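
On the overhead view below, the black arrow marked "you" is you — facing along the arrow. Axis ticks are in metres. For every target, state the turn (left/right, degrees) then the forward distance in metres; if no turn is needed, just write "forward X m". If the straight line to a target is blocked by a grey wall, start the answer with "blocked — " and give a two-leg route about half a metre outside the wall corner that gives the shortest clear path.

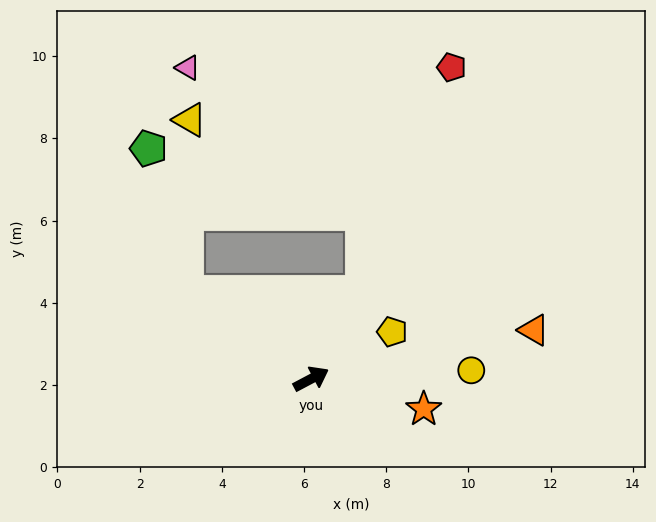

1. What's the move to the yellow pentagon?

turn left 2°, forward 2.3 m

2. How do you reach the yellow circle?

turn right 25°, forward 3.9 m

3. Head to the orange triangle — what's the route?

turn right 16°, forward 5.5 m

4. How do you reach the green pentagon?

blocked — turn left 117°, forward 3.7 m, then turn right 40°, forward 3.6 m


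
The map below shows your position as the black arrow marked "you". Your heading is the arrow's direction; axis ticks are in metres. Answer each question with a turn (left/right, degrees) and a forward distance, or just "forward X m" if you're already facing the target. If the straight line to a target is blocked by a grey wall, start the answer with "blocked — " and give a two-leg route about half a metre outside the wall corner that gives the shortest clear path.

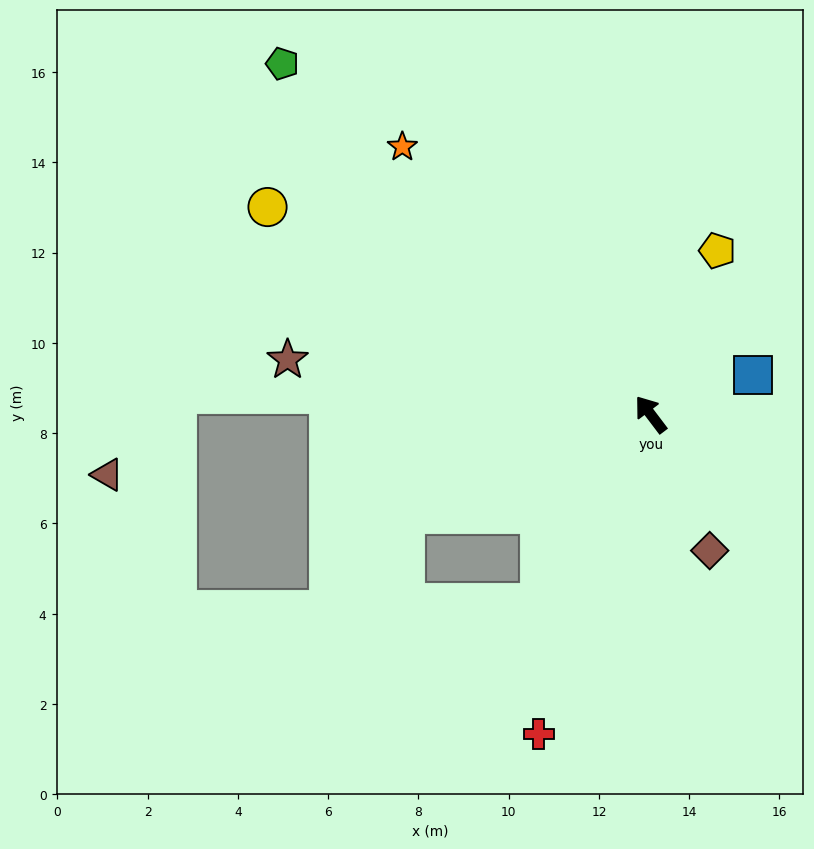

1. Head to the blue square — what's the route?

turn right 106°, forward 2.4 m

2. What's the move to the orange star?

turn left 6°, forward 8.1 m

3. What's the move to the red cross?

turn left 124°, forward 7.5 m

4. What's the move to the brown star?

turn left 44°, forward 8.1 m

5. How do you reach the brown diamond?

turn left 166°, forward 3.3 m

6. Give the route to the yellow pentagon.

turn right 59°, forward 3.9 m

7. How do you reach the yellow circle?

turn left 24°, forward 9.7 m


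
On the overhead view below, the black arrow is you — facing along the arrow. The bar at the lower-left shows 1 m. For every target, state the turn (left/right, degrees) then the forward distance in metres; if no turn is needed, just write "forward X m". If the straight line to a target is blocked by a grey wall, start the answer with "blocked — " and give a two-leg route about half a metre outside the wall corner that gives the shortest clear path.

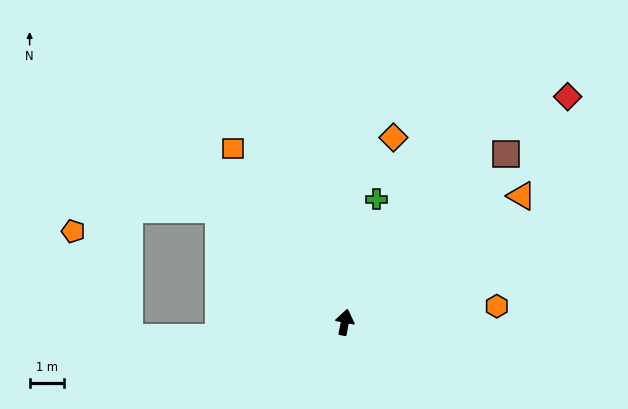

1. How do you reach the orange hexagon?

turn right 73°, forward 4.5 m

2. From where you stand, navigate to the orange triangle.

turn right 44°, forward 6.4 m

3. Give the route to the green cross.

turn right 4°, forward 3.7 m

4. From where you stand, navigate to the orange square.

turn left 44°, forward 6.1 m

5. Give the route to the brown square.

turn right 33°, forward 6.8 m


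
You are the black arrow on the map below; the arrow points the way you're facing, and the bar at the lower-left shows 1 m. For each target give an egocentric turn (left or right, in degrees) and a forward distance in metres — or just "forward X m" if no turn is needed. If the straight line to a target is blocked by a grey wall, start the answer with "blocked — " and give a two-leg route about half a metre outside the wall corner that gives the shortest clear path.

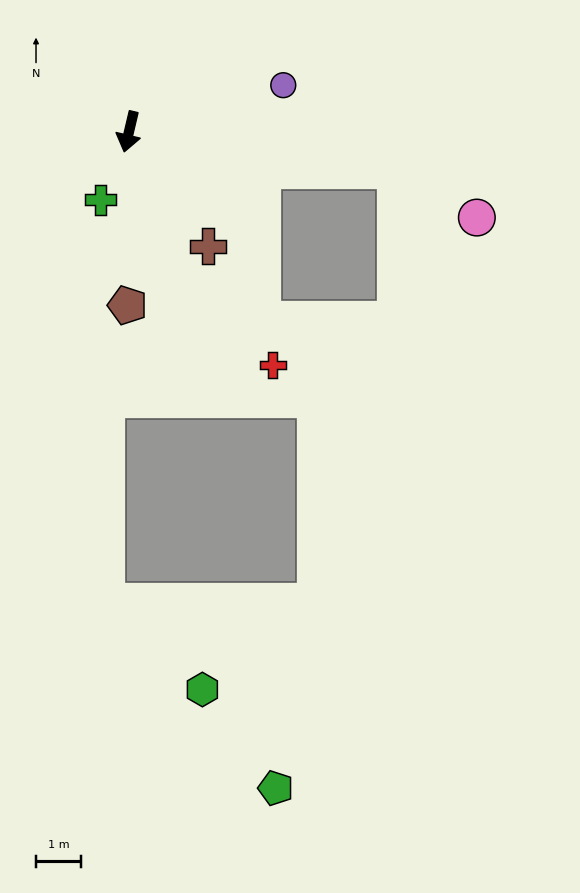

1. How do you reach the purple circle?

turn left 120°, forward 3.6 m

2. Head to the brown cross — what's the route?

turn left 48°, forward 3.1 m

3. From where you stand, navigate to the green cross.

turn right 10°, forward 1.6 m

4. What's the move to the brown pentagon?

turn left 13°, forward 3.9 m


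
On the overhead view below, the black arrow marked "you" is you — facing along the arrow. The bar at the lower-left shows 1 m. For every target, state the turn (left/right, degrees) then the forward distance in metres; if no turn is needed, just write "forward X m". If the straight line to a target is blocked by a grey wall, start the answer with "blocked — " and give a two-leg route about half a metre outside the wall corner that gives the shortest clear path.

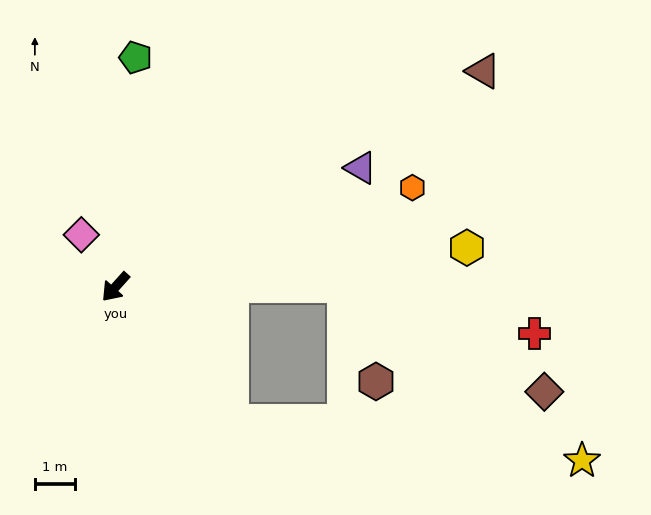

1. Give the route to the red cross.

blocked — turn left 132°, forward 5.6 m, then turn right 14°, forward 4.9 m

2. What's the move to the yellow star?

blocked — turn left 132°, forward 5.6 m, then turn right 36°, forward 7.3 m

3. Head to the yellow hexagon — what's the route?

turn left 138°, forward 8.7 m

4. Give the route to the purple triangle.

turn left 158°, forward 6.7 m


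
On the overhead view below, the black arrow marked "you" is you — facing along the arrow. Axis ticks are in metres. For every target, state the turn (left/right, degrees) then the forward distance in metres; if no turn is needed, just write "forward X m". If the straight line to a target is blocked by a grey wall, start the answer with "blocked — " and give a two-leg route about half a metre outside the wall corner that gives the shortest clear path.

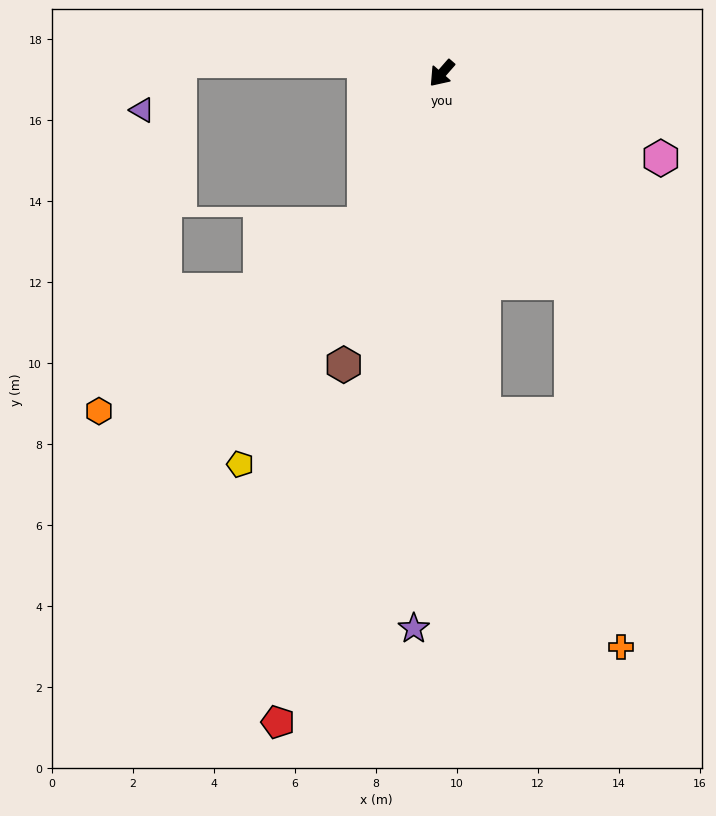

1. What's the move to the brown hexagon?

turn left 23°, forward 7.6 m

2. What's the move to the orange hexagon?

blocked — turn left 14°, forward 4.2 m, then turn right 28°, forward 8.0 m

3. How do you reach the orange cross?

blocked — turn left 48°, forward 8.5 m, then turn left 24°, forward 6.7 m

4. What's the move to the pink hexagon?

turn left 110°, forward 5.8 m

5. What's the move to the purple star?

turn left 38°, forward 13.7 m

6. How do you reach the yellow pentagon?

turn left 14°, forward 10.9 m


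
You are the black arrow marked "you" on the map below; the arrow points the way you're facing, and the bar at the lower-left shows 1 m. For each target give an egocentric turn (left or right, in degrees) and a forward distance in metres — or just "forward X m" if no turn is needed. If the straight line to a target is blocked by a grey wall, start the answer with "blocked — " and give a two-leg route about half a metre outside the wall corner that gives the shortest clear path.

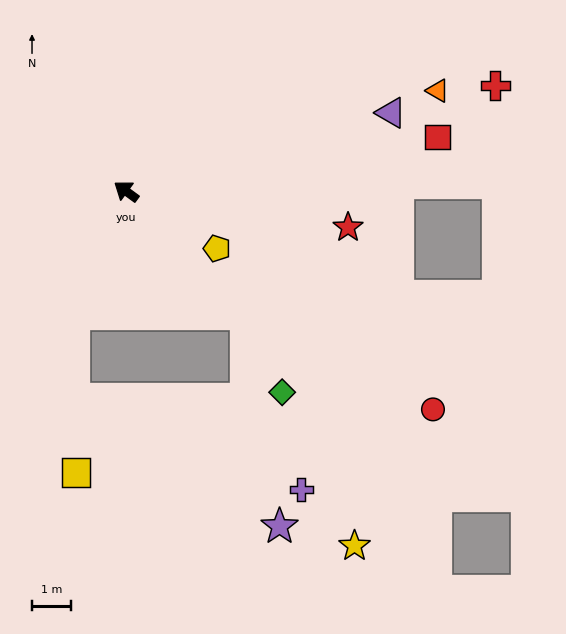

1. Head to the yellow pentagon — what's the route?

turn right 176°, forward 2.8 m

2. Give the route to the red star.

turn right 153°, forward 5.8 m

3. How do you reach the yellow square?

blocked — turn left 103°, forward 3.4 m, then turn left 24°, forward 4.1 m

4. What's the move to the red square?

turn right 134°, forward 8.2 m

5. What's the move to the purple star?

blocked — turn left 171°, forward 4.4 m, then turn right 36°, forward 5.6 m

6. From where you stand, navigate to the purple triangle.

turn right 127°, forward 7.2 m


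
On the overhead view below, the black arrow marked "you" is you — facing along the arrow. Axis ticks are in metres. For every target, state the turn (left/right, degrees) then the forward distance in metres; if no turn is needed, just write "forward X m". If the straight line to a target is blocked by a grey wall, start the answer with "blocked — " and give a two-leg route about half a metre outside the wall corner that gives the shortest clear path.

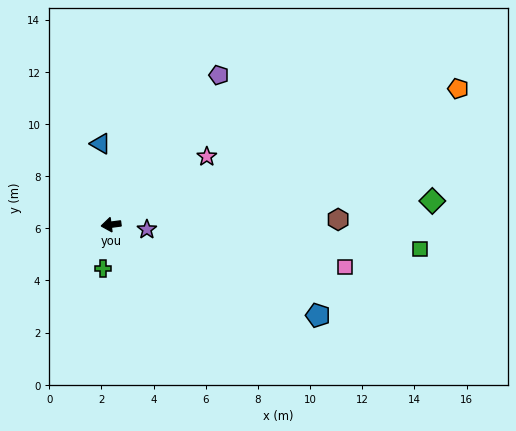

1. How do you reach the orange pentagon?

turn right 166°, forward 14.3 m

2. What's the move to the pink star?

turn right 152°, forward 4.5 m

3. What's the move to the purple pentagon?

turn right 133°, forward 7.1 m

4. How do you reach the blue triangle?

turn right 90°, forward 3.1 m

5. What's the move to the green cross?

turn left 72°, forward 1.7 m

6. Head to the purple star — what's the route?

turn left 165°, forward 1.4 m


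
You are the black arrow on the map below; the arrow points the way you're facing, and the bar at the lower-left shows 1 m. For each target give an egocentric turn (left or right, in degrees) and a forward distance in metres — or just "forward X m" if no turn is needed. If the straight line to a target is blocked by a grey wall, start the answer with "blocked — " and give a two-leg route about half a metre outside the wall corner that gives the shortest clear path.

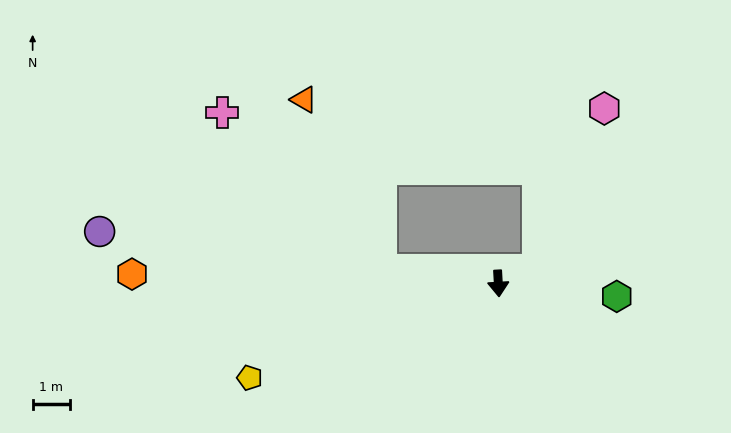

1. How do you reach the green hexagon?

turn left 81°, forward 3.2 m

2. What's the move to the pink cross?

blocked — turn right 100°, forward 3.1 m, then turn right 38°, forward 5.9 m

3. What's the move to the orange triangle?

blocked — turn right 100°, forward 3.1 m, then turn right 59°, forward 5.0 m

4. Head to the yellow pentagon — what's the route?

turn right 72°, forward 7.1 m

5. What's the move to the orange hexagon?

turn right 95°, forward 9.7 m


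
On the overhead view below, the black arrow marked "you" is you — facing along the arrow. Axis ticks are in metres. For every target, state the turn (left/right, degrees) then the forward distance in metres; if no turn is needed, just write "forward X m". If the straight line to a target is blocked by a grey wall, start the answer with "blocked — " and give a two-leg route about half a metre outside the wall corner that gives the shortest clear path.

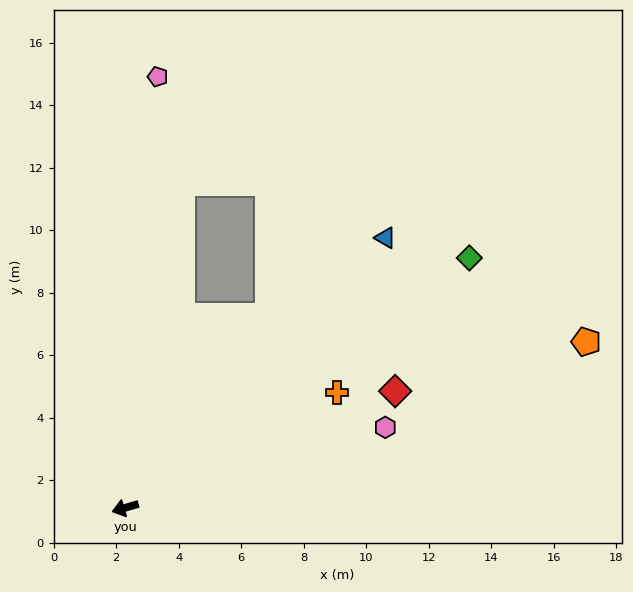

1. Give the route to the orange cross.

turn right 168°, forward 7.7 m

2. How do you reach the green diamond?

turn right 160°, forward 13.6 m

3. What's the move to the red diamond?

turn right 173°, forward 9.4 m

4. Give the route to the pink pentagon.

turn right 111°, forward 13.8 m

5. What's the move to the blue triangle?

turn right 150°, forward 12.0 m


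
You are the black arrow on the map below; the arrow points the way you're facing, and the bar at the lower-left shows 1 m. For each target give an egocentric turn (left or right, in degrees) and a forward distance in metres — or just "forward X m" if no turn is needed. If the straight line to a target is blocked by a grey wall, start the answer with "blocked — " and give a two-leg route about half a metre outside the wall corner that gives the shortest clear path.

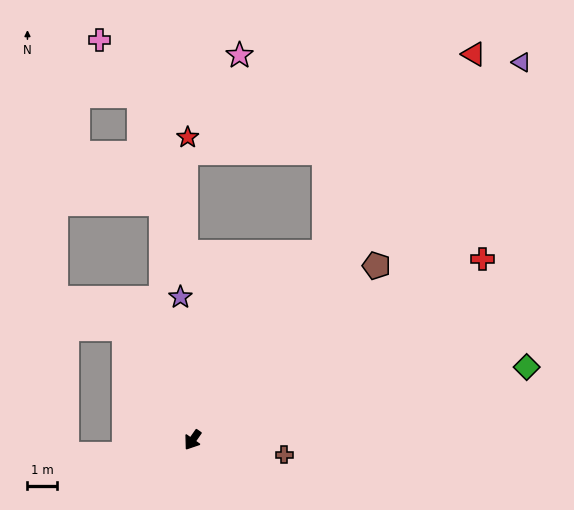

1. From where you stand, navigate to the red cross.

turn left 157°, forward 11.4 m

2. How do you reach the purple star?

turn right 140°, forward 4.8 m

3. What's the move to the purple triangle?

turn left 174°, forward 16.7 m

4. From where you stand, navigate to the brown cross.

turn left 116°, forward 3.1 m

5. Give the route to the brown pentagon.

turn left 168°, forward 8.4 m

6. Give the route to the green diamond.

turn left 137°, forward 11.4 m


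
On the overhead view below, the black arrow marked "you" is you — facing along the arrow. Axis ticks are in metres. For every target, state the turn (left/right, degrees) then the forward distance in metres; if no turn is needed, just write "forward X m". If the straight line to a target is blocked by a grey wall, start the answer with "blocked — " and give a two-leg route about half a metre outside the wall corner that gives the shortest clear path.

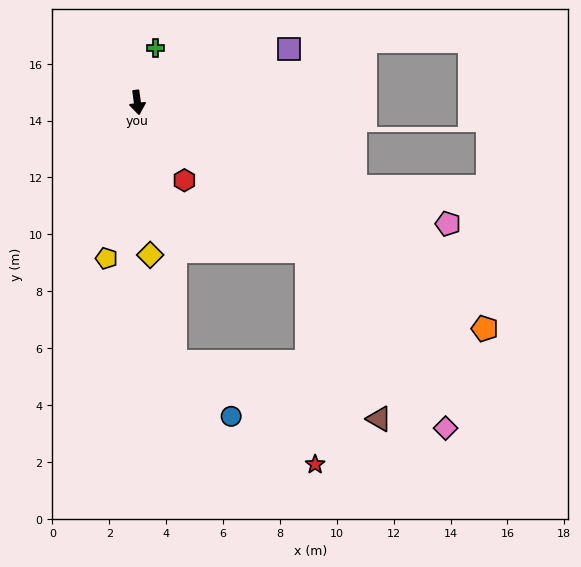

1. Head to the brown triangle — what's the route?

blocked — turn left 41°, forward 7.9 m, then turn right 25°, forward 6.4 m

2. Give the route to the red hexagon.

turn left 23°, forward 3.2 m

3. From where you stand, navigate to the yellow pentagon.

turn right 19°, forward 5.6 m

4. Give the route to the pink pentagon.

turn left 61°, forward 11.7 m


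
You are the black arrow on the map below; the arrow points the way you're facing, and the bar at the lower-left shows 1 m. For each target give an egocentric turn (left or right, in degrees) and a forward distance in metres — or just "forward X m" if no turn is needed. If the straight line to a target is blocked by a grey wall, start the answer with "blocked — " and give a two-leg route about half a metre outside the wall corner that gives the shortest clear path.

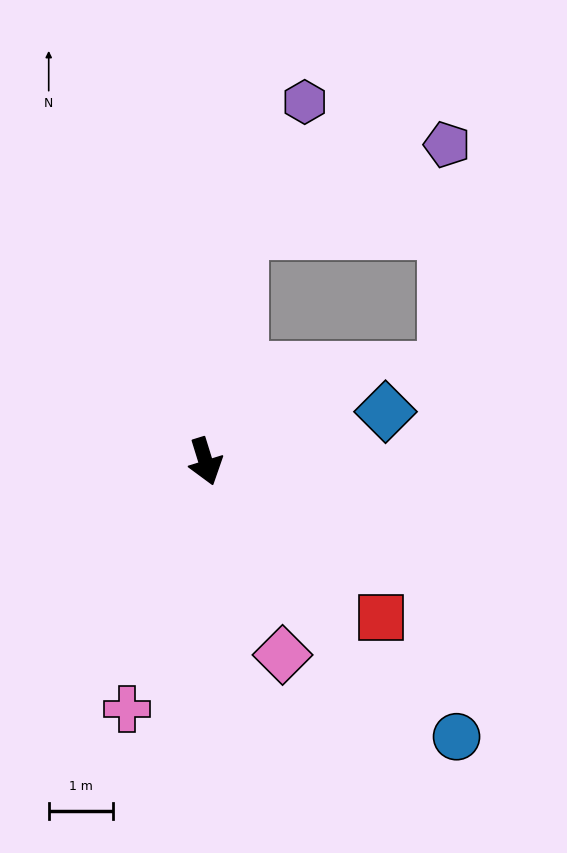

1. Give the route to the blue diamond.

turn left 88°, forward 2.9 m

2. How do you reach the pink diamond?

turn left 5°, forward 3.2 m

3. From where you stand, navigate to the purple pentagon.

blocked — turn left 154°, forward 3.6 m, then turn right 58°, forward 3.5 m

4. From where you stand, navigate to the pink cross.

turn right 35°, forward 4.0 m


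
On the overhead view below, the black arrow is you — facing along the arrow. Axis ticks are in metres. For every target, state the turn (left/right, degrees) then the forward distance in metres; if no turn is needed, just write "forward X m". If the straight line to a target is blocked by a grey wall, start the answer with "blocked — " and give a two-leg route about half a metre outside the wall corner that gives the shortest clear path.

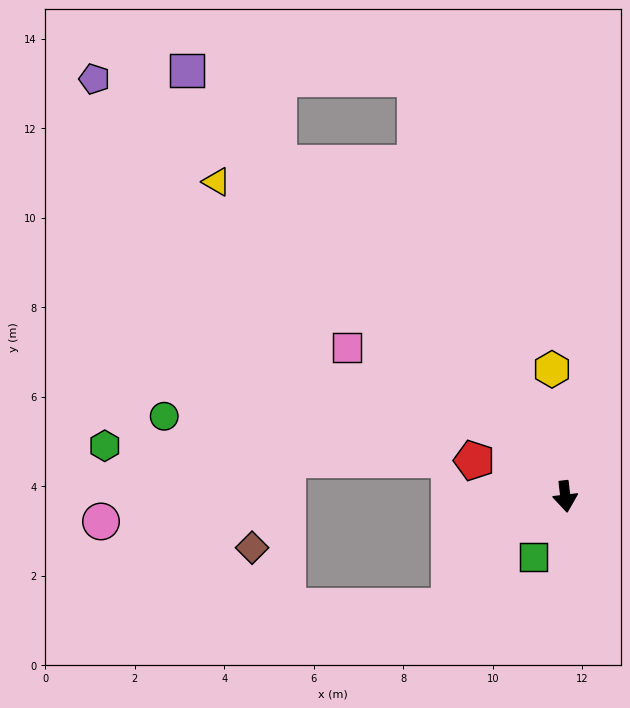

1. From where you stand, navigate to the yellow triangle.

turn right 139°, forward 10.5 m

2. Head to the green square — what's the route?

turn right 35°, forward 1.5 m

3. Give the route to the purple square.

turn right 145°, forward 12.7 m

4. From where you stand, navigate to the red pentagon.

turn right 118°, forward 2.2 m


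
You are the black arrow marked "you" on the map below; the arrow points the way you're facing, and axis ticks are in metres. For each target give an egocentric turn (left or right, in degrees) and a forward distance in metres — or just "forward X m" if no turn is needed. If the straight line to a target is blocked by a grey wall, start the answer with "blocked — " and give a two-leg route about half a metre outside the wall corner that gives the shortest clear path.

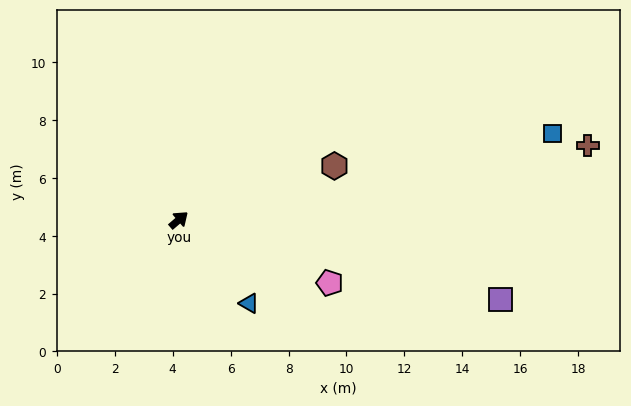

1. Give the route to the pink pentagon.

turn right 63°, forward 5.6 m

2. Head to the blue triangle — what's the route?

turn right 91°, forward 3.8 m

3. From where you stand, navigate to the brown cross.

turn right 30°, forward 14.4 m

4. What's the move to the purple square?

turn right 55°, forward 11.4 m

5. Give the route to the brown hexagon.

turn right 22°, forward 5.7 m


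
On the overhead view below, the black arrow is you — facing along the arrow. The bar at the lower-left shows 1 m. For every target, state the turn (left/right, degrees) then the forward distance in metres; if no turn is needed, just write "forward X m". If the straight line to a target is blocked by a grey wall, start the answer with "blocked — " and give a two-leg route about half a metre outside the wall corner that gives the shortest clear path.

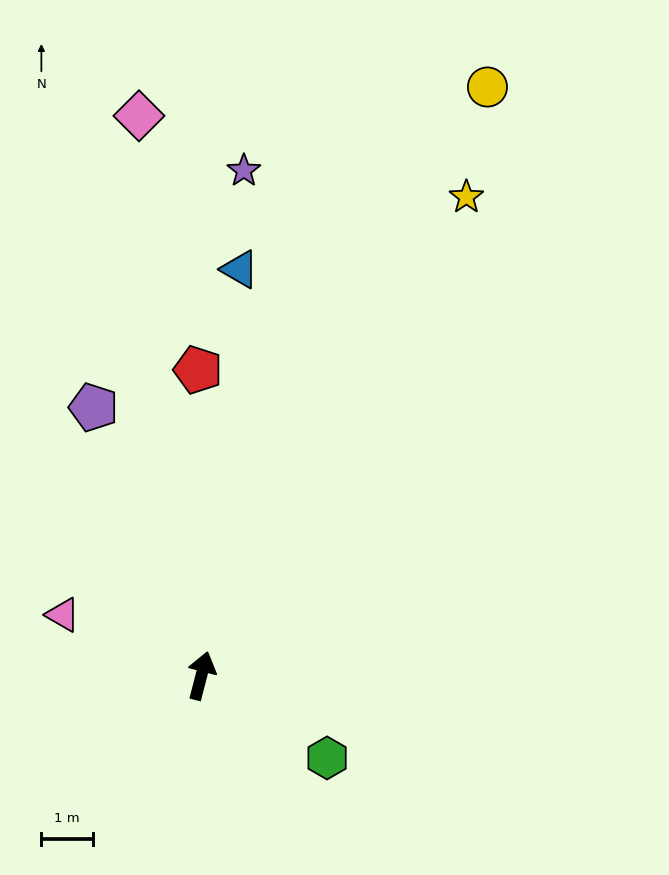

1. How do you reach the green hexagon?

turn right 109°, forward 2.9 m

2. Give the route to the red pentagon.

turn left 15°, forward 6.0 m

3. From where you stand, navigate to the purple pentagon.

turn left 36°, forward 5.6 m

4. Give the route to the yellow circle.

turn right 11°, forward 12.7 m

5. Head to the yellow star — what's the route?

turn right 14°, forward 10.7 m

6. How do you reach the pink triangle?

turn left 81°, forward 2.9 m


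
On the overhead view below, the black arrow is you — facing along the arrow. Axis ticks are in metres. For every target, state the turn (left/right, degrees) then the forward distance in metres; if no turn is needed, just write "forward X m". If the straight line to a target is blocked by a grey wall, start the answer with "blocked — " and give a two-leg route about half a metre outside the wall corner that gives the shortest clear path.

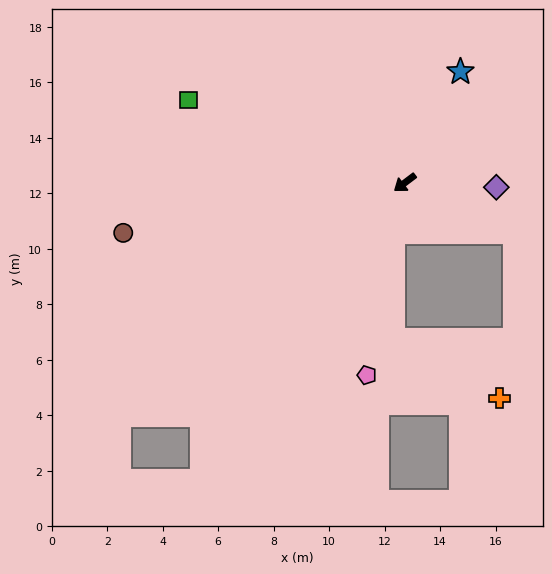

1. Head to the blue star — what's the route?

turn right 154°, forward 4.5 m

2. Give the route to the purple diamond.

turn left 140°, forward 3.3 m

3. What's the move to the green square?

turn right 58°, forward 8.4 m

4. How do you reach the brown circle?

turn right 27°, forward 10.3 m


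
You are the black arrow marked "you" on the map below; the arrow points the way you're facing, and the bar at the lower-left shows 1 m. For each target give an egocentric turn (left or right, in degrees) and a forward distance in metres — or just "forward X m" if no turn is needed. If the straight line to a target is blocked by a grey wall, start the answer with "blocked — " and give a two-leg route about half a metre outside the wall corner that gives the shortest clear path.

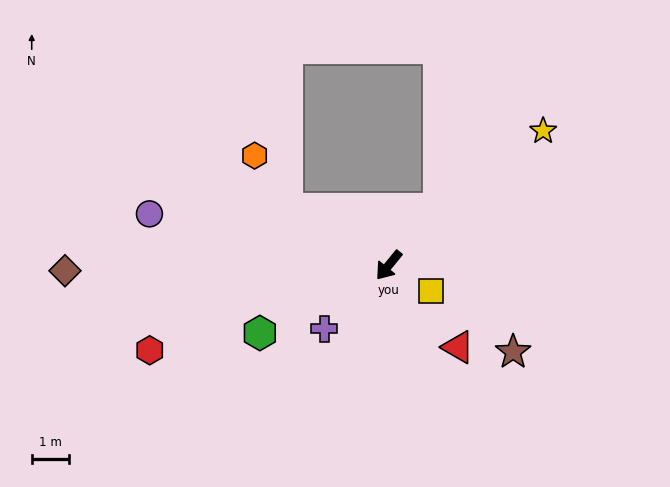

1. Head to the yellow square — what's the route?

turn left 98°, forward 1.3 m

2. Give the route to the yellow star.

turn left 170°, forward 5.5 m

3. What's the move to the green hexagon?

turn right 23°, forward 3.9 m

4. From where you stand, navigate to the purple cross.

turn right 6°, forward 2.4 m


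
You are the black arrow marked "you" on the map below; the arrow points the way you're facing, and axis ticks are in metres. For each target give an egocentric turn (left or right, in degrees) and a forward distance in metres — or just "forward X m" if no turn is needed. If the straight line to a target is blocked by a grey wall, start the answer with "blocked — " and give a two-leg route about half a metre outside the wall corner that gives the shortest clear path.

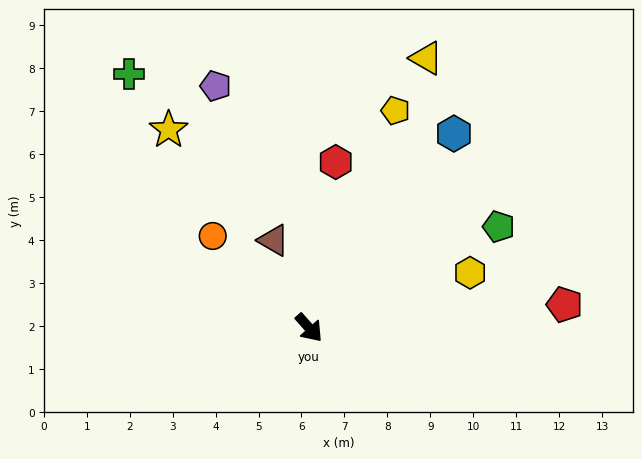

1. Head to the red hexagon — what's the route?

turn left 129°, forward 3.9 m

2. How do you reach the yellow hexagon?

turn left 67°, forward 4.0 m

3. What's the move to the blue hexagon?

turn left 102°, forward 5.6 m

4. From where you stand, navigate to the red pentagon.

turn left 54°, forward 6.0 m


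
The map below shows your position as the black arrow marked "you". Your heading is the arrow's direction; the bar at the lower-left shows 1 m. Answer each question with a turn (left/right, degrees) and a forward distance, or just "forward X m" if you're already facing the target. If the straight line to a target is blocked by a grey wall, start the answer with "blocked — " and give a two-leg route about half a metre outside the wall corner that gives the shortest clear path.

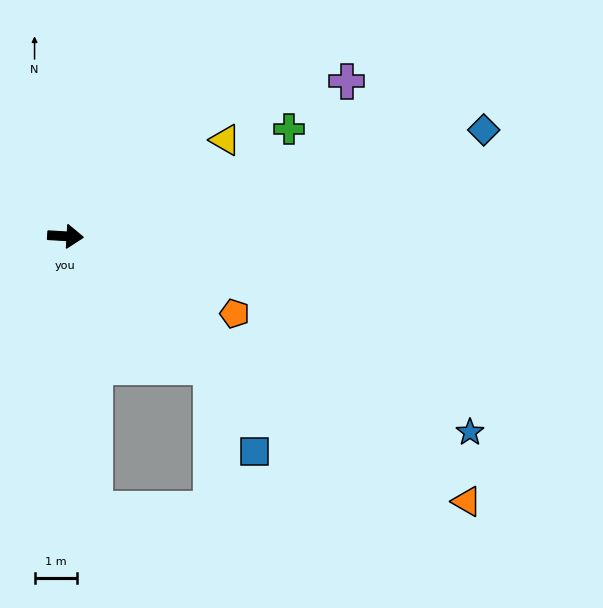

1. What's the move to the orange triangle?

turn right 30°, forward 11.3 m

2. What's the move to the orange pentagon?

turn right 21°, forward 4.4 m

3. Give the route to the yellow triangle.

turn left 35°, forward 4.4 m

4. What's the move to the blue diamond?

turn left 18°, forward 10.1 m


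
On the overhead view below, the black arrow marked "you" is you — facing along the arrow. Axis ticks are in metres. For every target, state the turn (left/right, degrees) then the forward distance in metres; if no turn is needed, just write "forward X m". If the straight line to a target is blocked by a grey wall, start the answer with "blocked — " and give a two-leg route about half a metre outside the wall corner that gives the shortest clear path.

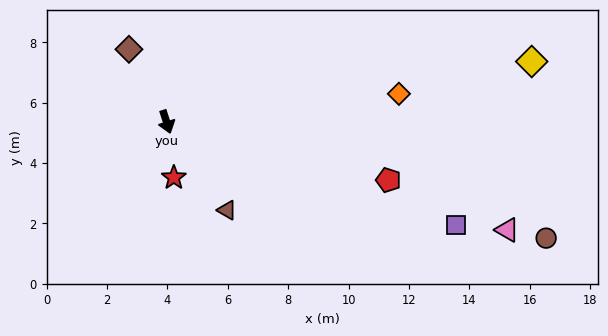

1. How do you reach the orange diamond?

turn left 79°, forward 7.8 m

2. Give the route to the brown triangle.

turn left 17°, forward 3.5 m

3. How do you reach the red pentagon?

turn left 57°, forward 7.6 m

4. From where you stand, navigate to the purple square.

turn left 53°, forward 10.2 m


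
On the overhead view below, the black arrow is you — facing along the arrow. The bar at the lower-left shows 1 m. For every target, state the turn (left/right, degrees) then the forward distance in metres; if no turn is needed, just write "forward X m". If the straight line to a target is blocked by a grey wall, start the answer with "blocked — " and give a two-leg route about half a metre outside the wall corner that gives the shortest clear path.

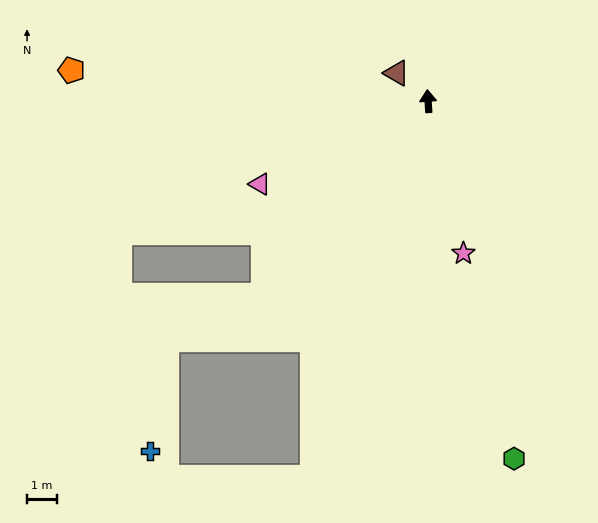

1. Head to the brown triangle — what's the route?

turn left 44°, forward 1.4 m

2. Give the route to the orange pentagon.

turn left 81°, forward 11.8 m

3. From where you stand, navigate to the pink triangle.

turn left 112°, forward 6.2 m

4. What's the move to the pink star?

turn right 171°, forward 5.2 m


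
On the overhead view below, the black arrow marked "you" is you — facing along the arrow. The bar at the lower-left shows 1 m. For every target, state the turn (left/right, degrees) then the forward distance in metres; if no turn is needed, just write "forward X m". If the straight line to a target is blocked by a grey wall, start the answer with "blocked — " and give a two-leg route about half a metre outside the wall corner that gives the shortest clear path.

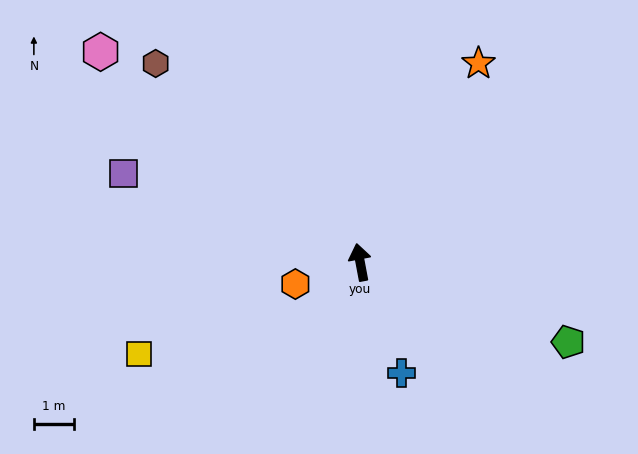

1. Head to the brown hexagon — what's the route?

turn left 35°, forward 7.1 m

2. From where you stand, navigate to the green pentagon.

turn right 122°, forward 5.5 m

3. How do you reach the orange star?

turn right 41°, forward 5.7 m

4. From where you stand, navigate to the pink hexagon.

turn left 40°, forward 8.3 m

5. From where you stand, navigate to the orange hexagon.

turn left 98°, forward 1.7 m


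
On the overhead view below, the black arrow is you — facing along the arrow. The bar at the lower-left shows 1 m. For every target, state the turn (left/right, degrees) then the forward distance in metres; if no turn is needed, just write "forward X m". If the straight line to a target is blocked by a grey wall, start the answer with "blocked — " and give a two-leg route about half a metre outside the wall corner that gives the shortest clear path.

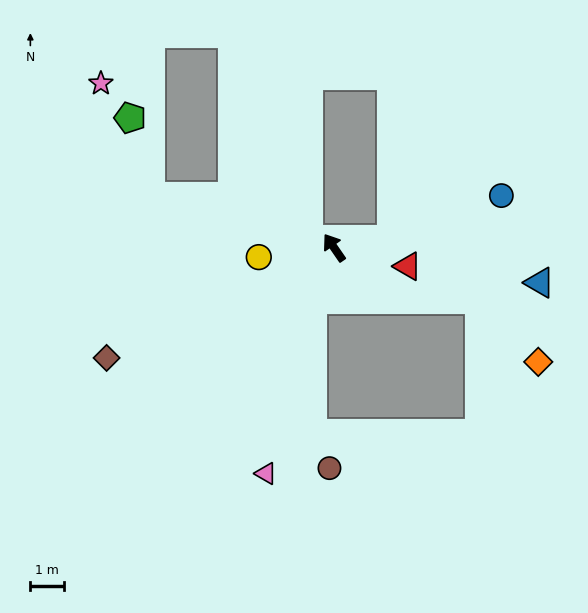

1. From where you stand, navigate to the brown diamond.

turn left 81°, forward 7.4 m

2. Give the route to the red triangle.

turn right 139°, forward 2.2 m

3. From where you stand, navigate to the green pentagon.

blocked — turn left 40°, forward 5.6 m, then turn right 60°, forward 2.4 m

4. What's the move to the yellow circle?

turn left 63°, forward 2.2 m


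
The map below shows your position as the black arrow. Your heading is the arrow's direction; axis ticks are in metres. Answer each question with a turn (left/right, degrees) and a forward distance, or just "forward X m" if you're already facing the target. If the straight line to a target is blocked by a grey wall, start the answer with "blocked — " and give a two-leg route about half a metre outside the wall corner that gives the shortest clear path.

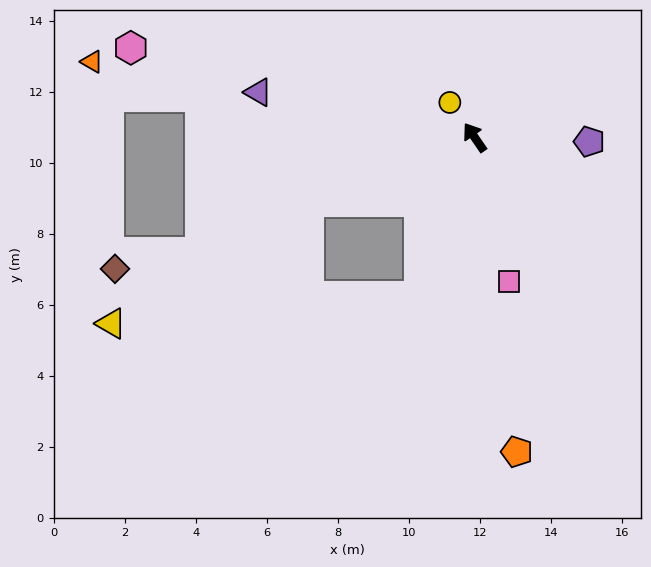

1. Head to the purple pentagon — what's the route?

turn right 127°, forward 3.2 m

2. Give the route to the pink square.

turn left 159°, forward 4.2 m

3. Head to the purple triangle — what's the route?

turn left 44°, forward 6.2 m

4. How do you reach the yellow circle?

forward 1.2 m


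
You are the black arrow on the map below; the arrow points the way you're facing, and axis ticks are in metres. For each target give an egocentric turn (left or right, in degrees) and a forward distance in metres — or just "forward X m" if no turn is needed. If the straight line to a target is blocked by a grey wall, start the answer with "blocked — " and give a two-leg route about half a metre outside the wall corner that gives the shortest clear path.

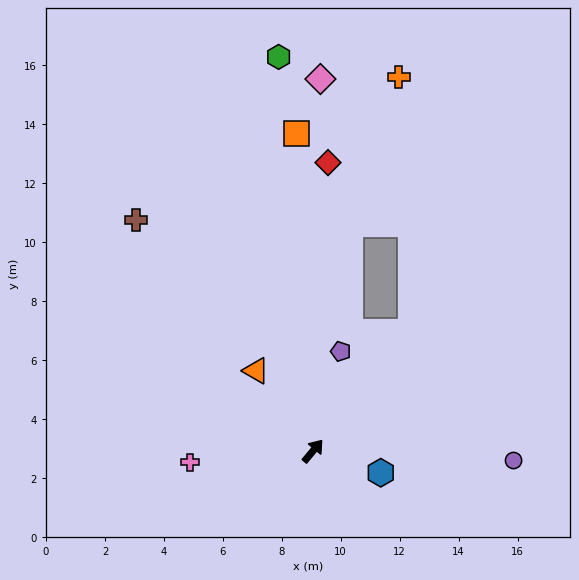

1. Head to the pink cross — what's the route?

turn left 135°, forward 4.2 m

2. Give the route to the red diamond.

turn left 37°, forward 9.8 m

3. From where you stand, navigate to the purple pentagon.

turn left 24°, forward 3.5 m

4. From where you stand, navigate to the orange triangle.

turn left 75°, forward 3.3 m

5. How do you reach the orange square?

turn left 43°, forward 10.8 m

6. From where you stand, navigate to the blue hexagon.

turn right 68°, forward 2.4 m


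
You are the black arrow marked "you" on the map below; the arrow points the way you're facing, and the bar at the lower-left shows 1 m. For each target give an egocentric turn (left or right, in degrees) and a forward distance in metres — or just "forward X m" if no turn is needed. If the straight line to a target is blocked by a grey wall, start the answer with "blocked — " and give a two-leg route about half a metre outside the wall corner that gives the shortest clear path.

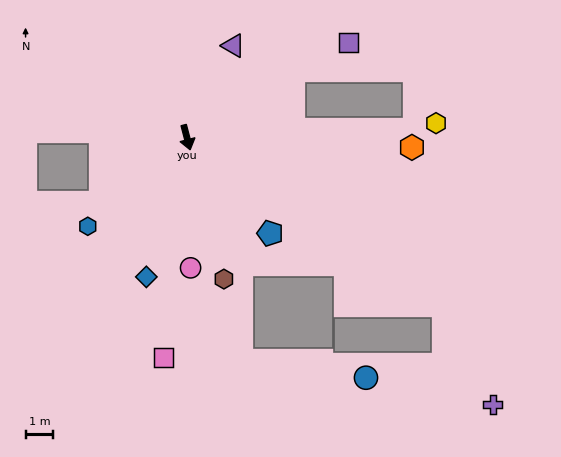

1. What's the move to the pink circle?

turn right 13°, forward 4.7 m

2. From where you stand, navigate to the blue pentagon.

turn left 26°, forward 4.6 m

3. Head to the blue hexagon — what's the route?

turn right 63°, forward 4.8 m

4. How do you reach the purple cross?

blocked — turn left 42°, forward 11.1 m, then turn right 30°, forward 4.0 m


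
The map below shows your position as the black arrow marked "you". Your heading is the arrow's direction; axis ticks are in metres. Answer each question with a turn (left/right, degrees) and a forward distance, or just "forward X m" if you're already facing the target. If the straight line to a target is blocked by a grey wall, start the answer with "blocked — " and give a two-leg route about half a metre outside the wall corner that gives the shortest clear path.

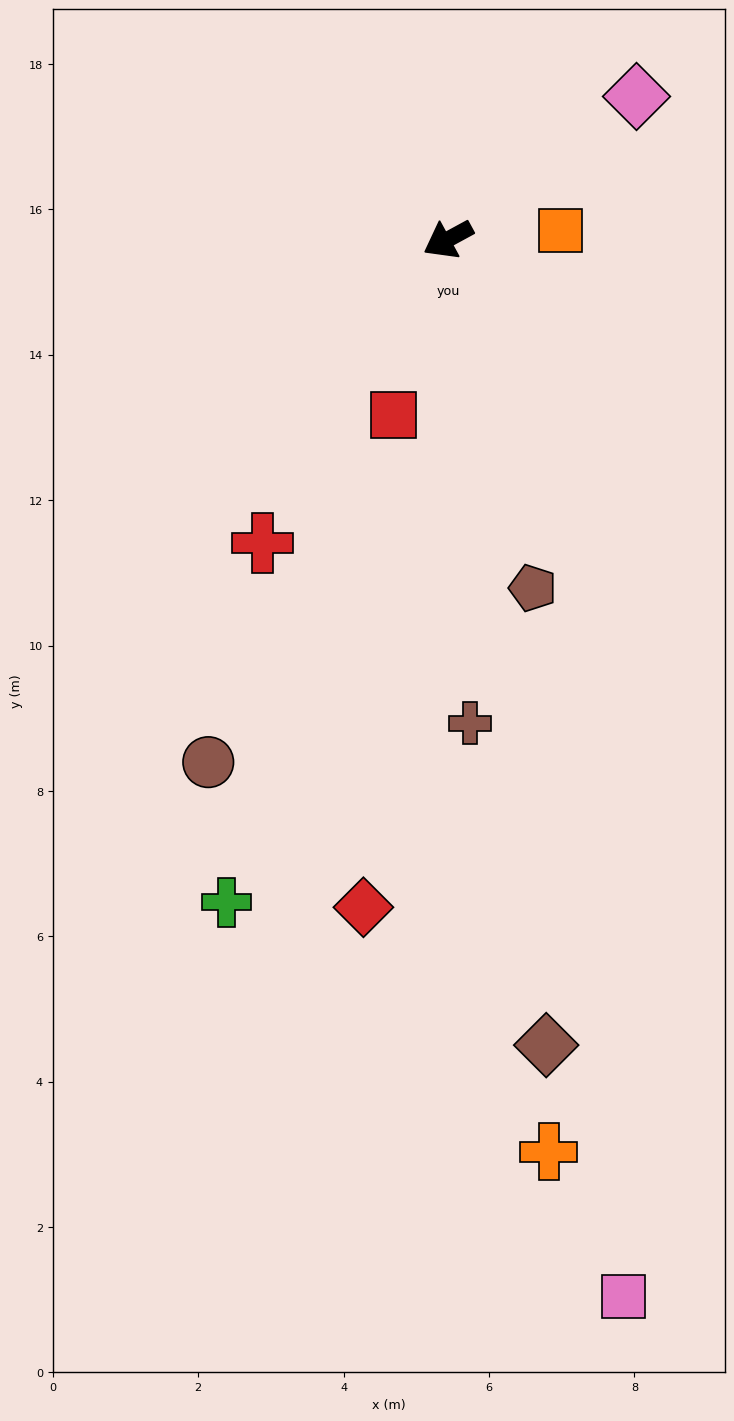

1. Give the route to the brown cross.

turn left 64°, forward 6.7 m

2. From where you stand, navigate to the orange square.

turn left 156°, forward 1.6 m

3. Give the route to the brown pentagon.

turn left 75°, forward 4.9 m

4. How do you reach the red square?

turn left 44°, forward 2.5 m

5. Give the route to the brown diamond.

turn left 68°, forward 11.2 m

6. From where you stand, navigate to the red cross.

turn left 30°, forward 4.9 m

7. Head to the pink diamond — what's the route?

turn right 171°, forward 3.3 m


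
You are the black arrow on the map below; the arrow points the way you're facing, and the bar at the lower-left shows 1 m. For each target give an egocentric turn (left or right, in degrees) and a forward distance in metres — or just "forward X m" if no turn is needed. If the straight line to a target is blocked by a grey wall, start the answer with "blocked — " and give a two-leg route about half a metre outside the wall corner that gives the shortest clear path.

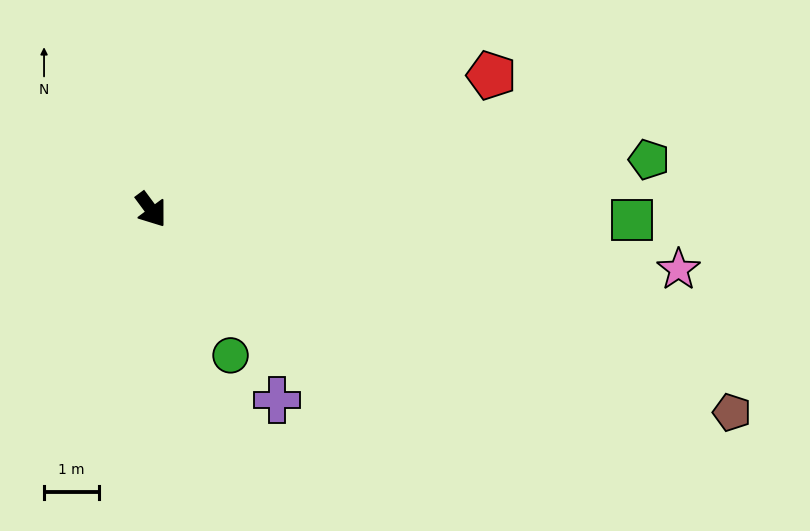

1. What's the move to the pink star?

turn left 47°, forward 9.7 m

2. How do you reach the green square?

turn left 52°, forward 8.7 m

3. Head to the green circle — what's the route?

turn right 8°, forward 3.0 m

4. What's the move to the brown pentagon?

turn left 34°, forward 11.2 m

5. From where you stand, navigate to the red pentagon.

turn left 75°, forward 6.7 m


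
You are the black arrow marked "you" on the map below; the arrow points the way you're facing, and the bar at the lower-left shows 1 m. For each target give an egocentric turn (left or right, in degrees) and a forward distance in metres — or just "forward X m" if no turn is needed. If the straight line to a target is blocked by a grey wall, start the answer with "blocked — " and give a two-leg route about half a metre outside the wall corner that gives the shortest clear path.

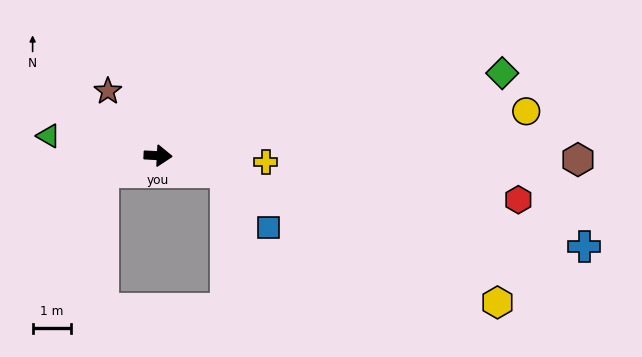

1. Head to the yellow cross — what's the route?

forward 2.8 m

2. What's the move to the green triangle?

turn left 173°, forward 2.9 m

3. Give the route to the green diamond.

turn left 16°, forward 9.3 m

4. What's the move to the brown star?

turn left 131°, forward 2.1 m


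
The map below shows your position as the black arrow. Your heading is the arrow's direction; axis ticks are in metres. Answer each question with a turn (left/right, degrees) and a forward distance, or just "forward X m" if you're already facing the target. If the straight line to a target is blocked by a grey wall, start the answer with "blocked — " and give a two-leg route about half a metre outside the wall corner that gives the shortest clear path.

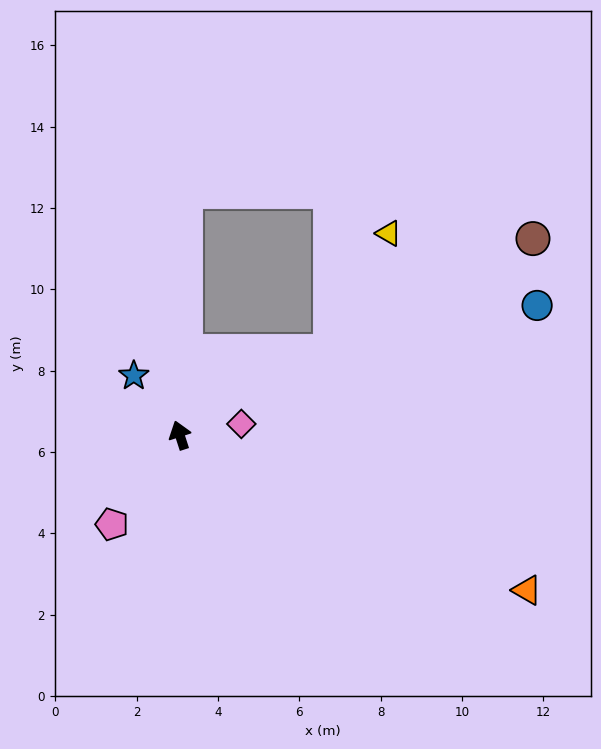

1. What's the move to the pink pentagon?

turn left 125°, forward 2.8 m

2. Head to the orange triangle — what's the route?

turn right 132°, forward 9.3 m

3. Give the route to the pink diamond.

turn right 98°, forward 1.5 m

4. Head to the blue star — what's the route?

turn left 20°, forward 1.8 m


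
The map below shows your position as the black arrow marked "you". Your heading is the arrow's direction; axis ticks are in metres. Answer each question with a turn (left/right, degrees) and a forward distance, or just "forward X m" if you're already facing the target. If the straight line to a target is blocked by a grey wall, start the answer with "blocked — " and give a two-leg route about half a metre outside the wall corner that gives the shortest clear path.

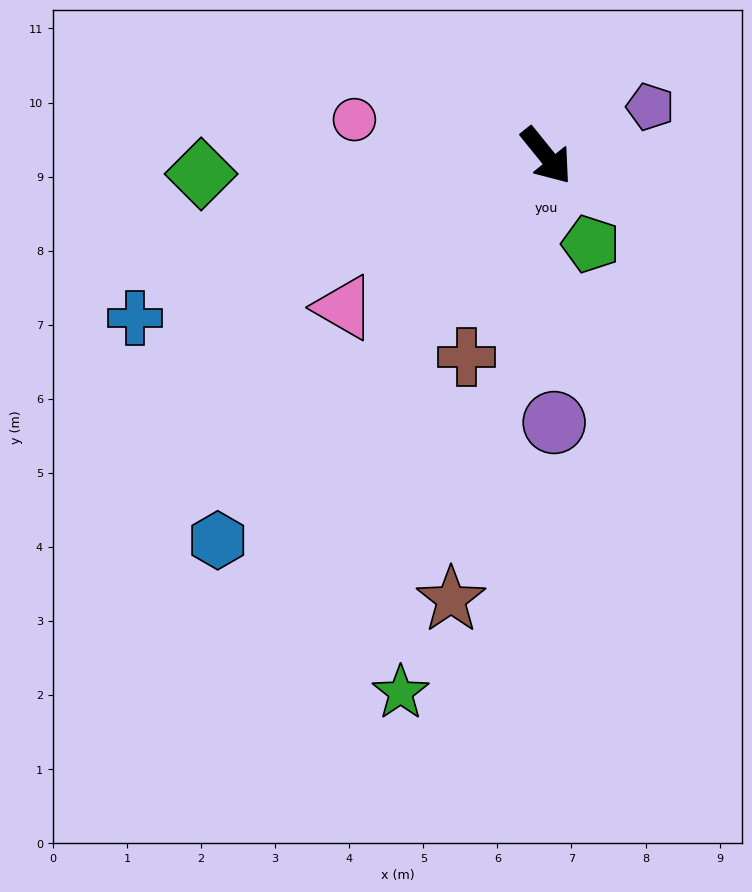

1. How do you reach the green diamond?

turn right 126°, forward 4.7 m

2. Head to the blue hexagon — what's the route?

turn right 79°, forward 6.8 m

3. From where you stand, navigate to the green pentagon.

turn right 12°, forward 1.3 m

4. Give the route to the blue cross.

turn right 107°, forward 6.0 m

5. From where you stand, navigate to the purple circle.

turn right 37°, forward 3.6 m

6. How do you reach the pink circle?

turn right 140°, forward 2.6 m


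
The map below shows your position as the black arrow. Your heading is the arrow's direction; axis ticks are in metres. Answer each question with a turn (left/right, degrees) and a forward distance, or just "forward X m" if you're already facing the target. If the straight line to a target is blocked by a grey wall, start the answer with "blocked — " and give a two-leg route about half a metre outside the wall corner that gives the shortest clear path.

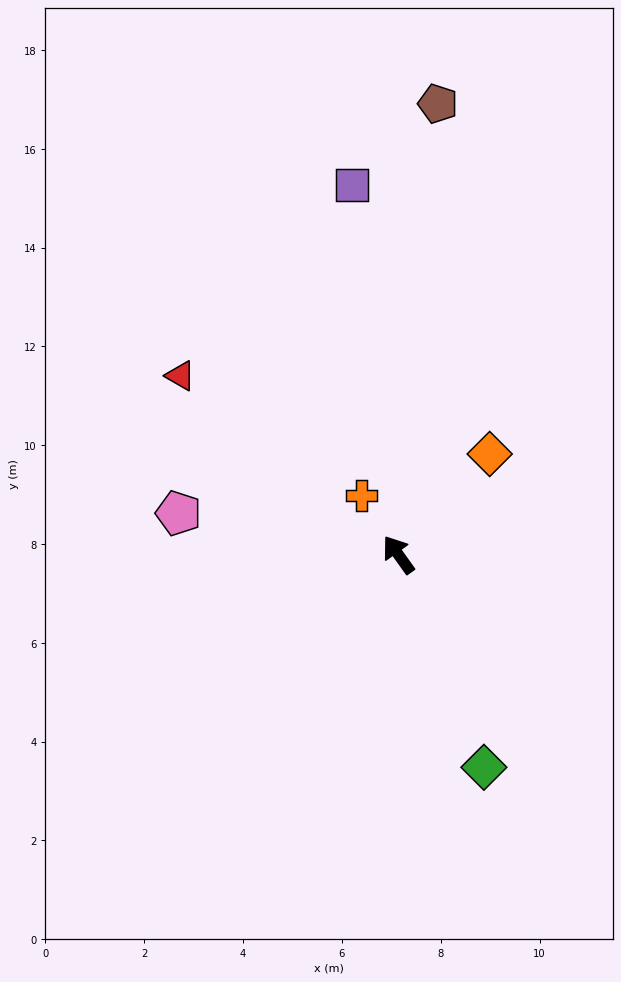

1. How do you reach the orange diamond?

turn right 78°, forward 2.8 m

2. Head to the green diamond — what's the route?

turn left 166°, forward 4.6 m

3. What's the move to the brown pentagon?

turn right 41°, forward 9.2 m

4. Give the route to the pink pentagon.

turn left 44°, forward 4.5 m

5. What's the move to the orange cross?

turn right 4°, forward 1.4 m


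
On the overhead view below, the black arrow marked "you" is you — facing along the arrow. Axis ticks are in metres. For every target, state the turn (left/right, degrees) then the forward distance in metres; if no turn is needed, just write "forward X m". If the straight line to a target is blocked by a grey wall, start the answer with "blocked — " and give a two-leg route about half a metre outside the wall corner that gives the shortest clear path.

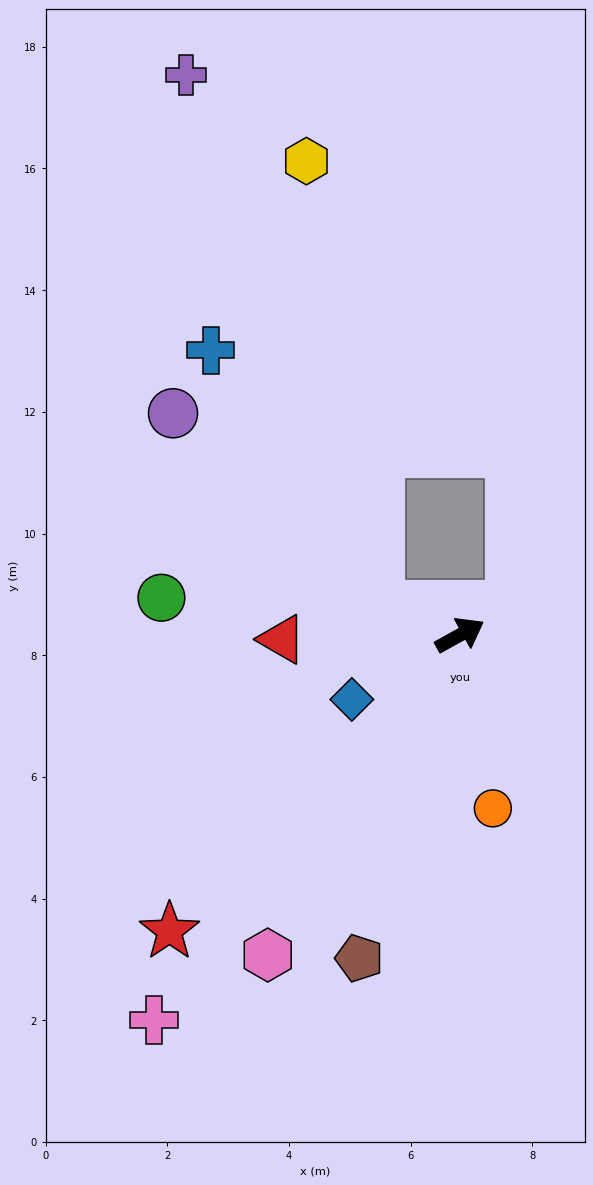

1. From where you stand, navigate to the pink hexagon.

turn right 150°, forward 6.1 m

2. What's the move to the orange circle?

turn right 108°, forward 2.9 m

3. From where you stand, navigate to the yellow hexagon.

blocked — turn left 131°, forward 1.4 m, then turn right 61°, forward 7.4 m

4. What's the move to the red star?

turn right 163°, forward 6.8 m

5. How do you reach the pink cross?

turn right 157°, forward 8.1 m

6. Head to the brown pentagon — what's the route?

turn right 136°, forward 5.6 m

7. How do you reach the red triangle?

turn left 152°, forward 2.9 m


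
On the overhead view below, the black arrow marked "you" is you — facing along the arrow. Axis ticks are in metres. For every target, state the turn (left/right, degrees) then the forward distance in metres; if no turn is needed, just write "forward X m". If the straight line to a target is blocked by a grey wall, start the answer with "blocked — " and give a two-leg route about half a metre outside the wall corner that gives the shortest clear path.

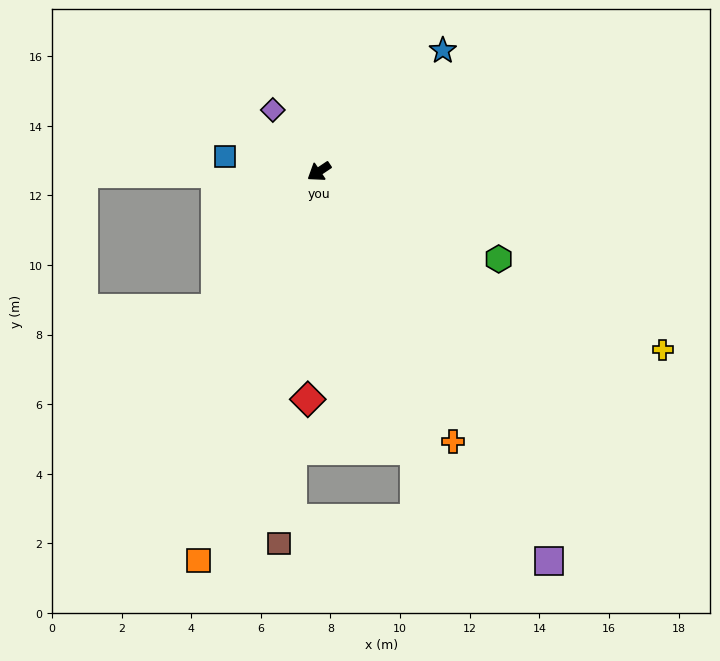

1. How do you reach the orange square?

turn left 39°, forward 11.7 m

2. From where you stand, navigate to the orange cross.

turn left 83°, forward 8.7 m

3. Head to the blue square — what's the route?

turn right 43°, forward 2.7 m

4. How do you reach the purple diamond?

turn right 87°, forward 2.2 m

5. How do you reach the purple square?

turn left 87°, forward 13.0 m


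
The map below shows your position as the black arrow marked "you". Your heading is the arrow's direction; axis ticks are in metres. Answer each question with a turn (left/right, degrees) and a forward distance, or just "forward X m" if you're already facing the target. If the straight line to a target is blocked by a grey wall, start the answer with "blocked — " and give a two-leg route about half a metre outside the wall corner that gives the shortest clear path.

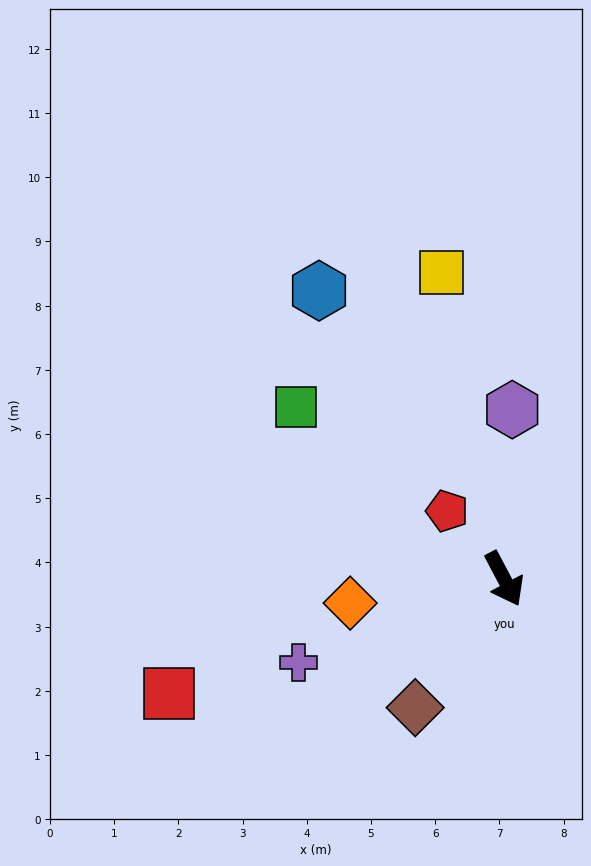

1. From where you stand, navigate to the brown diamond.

turn right 62°, forward 2.4 m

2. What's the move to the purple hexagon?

turn left 149°, forward 2.6 m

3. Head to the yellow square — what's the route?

turn left 164°, forward 4.9 m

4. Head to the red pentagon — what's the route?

turn right 168°, forward 1.4 m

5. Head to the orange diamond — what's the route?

turn right 109°, forward 2.4 m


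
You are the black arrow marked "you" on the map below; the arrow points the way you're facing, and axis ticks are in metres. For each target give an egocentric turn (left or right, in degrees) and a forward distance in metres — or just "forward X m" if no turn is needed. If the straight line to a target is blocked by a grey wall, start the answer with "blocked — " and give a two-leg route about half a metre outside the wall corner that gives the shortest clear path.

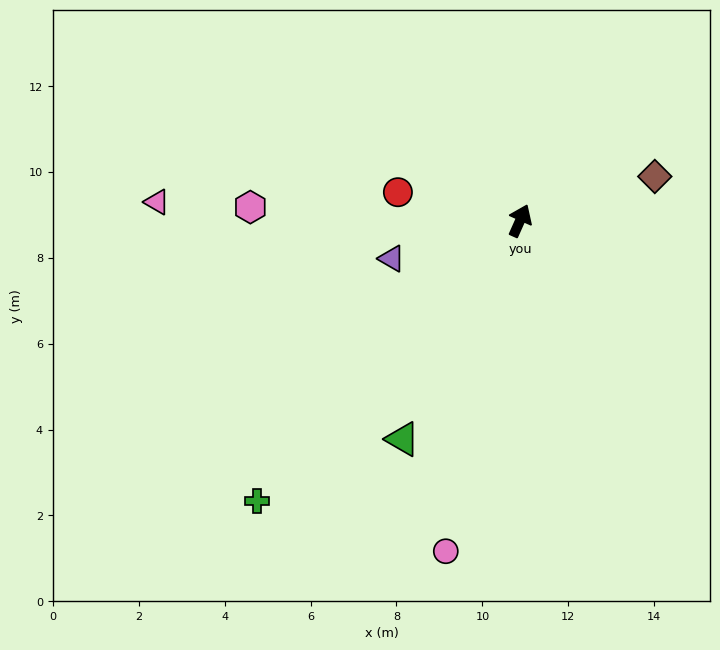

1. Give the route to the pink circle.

turn right 169°, forward 7.9 m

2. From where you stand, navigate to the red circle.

turn left 101°, forward 2.9 m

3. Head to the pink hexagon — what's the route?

turn left 111°, forward 6.3 m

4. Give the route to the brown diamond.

turn right 48°, forward 3.3 m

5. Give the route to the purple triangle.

turn left 130°, forward 3.1 m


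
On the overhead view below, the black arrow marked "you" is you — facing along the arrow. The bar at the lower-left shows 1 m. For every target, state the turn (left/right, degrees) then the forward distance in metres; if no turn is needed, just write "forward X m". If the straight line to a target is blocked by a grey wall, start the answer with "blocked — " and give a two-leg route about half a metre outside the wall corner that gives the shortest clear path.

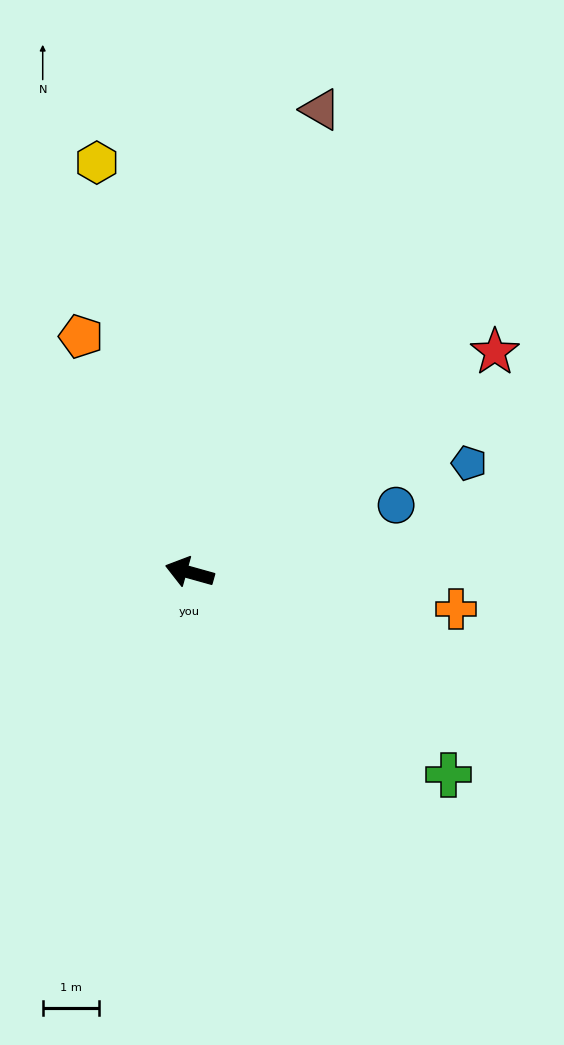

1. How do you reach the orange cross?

turn right 172°, forward 4.8 m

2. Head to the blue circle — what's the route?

turn right 146°, forward 3.9 m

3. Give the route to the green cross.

turn left 158°, forward 5.9 m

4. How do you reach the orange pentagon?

turn right 50°, forward 4.6 m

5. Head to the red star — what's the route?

turn right 129°, forward 6.7 m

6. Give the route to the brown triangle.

turn right 90°, forward 8.6 m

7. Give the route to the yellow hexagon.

turn right 62°, forward 7.5 m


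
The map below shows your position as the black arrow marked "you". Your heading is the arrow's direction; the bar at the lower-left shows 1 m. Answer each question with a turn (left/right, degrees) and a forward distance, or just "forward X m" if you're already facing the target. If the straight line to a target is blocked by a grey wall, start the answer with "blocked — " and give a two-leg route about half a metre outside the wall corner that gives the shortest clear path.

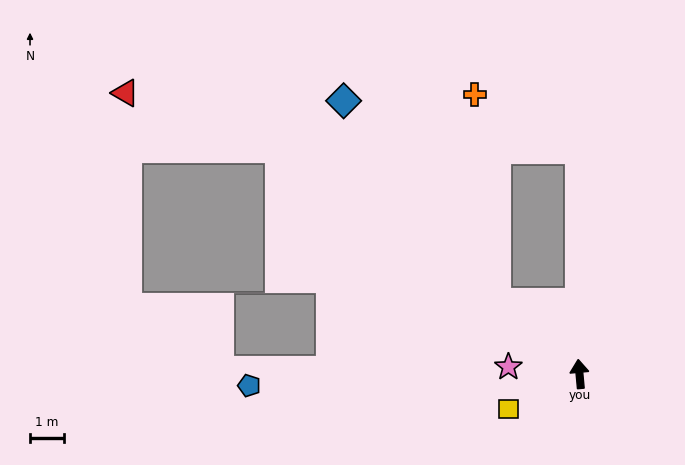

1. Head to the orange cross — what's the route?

blocked — turn left 44°, forward 3.2 m, then turn right 43°, forward 6.2 m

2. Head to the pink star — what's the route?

turn left 79°, forward 2.1 m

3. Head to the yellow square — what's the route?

turn left 111°, forward 2.3 m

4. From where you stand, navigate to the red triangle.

blocked — turn left 48°, forward 11.1 m, then turn left 17°, forward 4.8 m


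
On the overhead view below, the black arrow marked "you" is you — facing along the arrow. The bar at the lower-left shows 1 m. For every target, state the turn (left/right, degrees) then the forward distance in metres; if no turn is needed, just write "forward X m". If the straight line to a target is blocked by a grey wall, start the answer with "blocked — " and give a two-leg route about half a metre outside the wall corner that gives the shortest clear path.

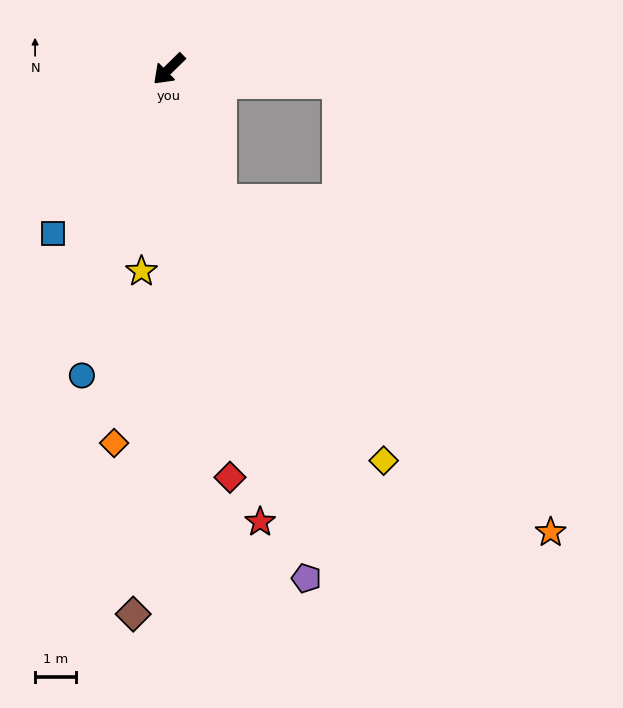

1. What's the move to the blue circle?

turn left 30°, forward 7.7 m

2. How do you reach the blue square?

turn left 10°, forward 4.9 m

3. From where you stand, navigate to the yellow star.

turn left 38°, forward 5.0 m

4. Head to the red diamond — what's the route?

turn left 54°, forward 10.0 m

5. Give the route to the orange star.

blocked — turn left 67°, forward 3.4 m, then turn left 24°, forward 11.4 m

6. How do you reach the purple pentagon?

turn left 61°, forward 12.8 m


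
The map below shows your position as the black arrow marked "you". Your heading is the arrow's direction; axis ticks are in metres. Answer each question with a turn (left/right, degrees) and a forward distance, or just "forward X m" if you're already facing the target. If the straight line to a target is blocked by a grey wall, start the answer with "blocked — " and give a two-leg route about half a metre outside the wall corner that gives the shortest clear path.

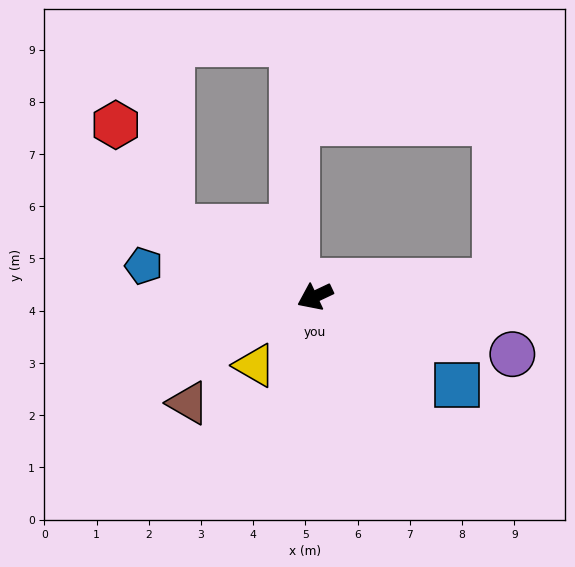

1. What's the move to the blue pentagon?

turn right 35°, forward 3.3 m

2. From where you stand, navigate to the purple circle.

turn left 138°, forward 3.9 m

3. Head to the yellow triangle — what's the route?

turn left 24°, forward 1.8 m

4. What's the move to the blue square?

turn left 123°, forward 3.2 m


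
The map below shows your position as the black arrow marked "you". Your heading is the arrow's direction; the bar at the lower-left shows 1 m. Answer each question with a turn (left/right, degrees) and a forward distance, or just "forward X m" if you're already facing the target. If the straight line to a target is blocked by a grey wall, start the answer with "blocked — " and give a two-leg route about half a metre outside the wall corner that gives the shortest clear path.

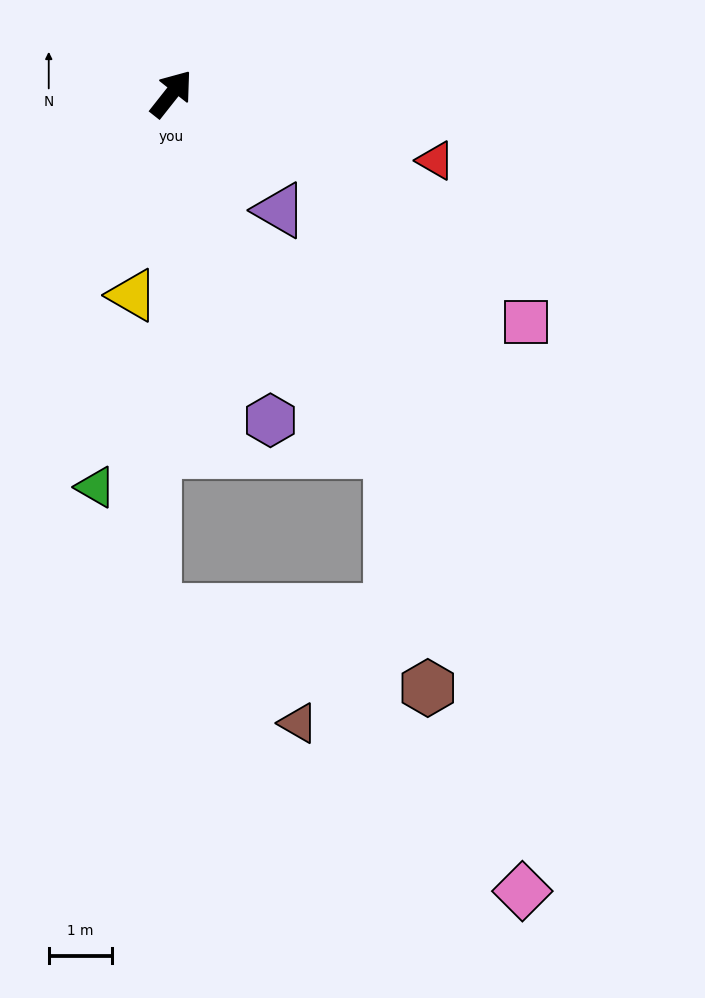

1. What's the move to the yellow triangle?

turn right 153°, forward 3.3 m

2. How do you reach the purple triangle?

turn right 99°, forward 2.5 m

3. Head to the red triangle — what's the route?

turn right 66°, forward 4.3 m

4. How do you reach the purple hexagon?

turn right 125°, forward 5.4 m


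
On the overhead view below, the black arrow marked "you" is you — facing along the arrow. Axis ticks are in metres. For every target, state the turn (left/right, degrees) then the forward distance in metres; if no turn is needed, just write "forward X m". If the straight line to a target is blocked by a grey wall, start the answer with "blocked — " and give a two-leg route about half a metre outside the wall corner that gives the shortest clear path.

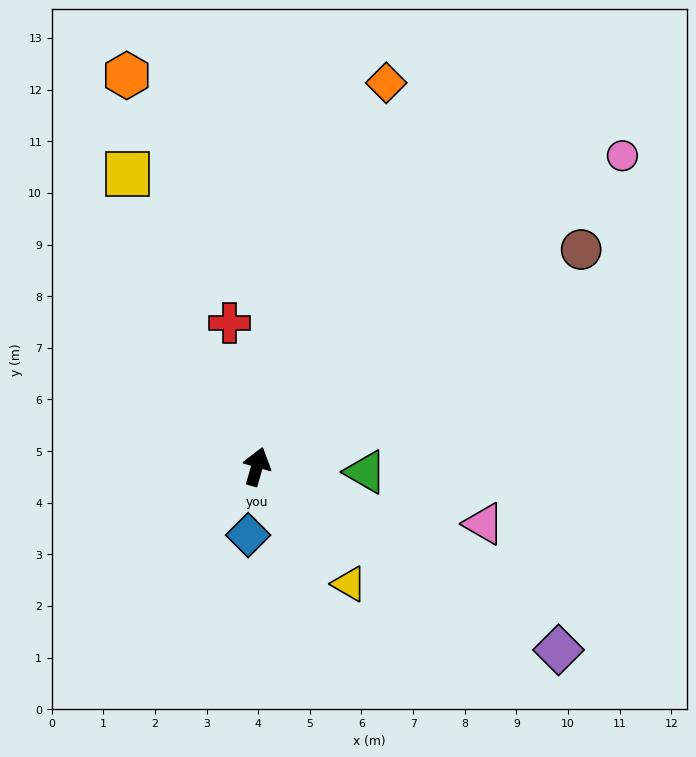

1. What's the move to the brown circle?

turn right 40°, forward 7.6 m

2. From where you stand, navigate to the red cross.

turn left 27°, forward 2.8 m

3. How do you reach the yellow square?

turn left 40°, forward 6.2 m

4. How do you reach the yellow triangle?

turn right 126°, forward 2.9 m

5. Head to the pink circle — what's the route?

turn right 34°, forward 9.3 m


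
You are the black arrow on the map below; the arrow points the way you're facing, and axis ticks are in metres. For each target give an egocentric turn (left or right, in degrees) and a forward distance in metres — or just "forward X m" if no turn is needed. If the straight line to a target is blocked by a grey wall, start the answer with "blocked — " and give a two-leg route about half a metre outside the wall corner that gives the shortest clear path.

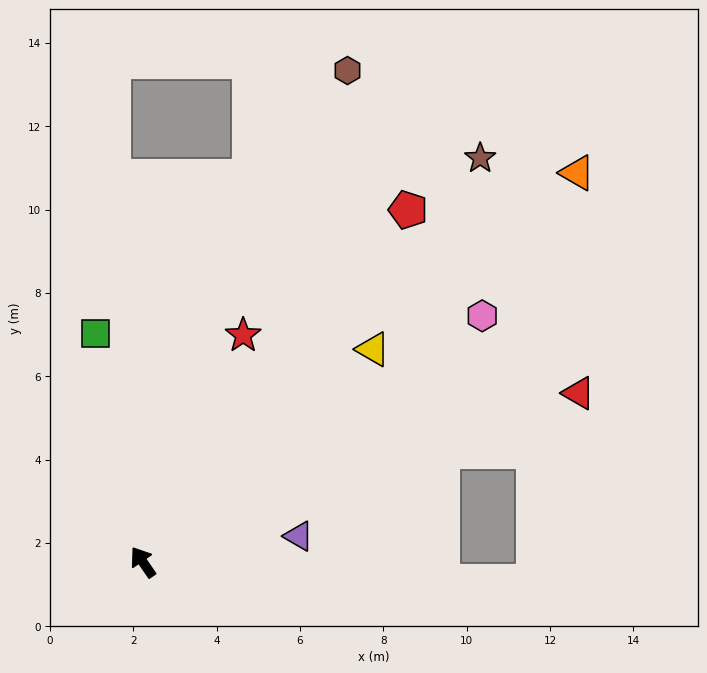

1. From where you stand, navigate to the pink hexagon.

turn right 89°, forward 10.1 m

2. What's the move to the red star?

turn right 58°, forward 6.0 m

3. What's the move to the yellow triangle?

turn right 82°, forward 7.5 m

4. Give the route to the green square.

turn right 23°, forward 5.6 m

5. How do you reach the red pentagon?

turn right 72°, forward 10.6 m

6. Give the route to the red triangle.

turn right 103°, forward 11.2 m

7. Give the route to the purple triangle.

turn right 115°, forward 3.8 m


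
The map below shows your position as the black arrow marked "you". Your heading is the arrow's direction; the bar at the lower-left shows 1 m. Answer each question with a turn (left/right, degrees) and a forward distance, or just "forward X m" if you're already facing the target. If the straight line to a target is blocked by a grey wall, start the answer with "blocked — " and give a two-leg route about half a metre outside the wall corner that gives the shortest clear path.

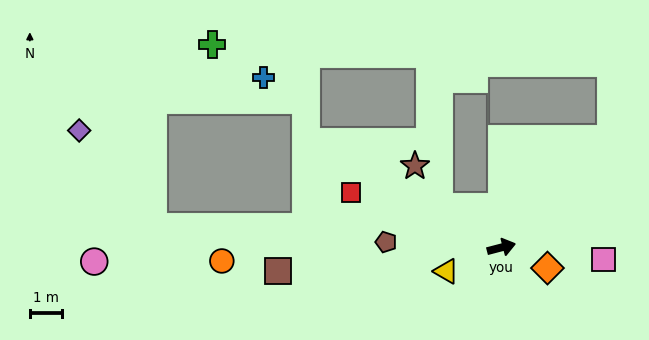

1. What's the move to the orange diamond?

turn right 39°, forward 1.6 m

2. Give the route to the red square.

turn left 145°, forward 5.1 m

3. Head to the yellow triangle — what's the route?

turn right 171°, forward 1.9 m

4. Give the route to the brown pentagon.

turn left 163°, forward 3.6 m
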